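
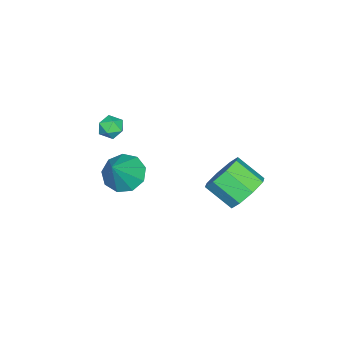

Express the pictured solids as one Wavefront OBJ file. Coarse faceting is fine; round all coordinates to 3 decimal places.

v -0.661 -2.578 3.393
v -0.35 -2.053 3.135
v 0.25 -2.887 3.865
v 0.561 -2.362 3.607
v 0.105 -2.277 4.079
v -0.458 -2.086 3.788
v 0.358 -2.854 3.212
v -0.205 -2.663 2.921
v 0.28 -2.224 3.023
v 0.124 -1.867 3.559
v -0.224 -3.073 3.441
v -0.38 -2.716 3.977
v -1.049 3.576 0.177
v -0.429 4.025 0.924
v -0.571 2.714 1.83
v -1.191 2.264 1.083
v -1.223 4.188 1.036
v -1.365 2.877 1.943
v -1.916 3.993 0.645
v -2.058 2.682 1.551
v -2.101 3.553 -0.02
v -2.242 2.242 0.886
v -1.669 3.126 -0.57
v -1.811 1.815 0.336
v -0.875 2.963 -0.683
v -1.017 1.652 0.224
v -0.182 3.158 -0.291
v -0.324 1.847 0.615
v 0.002 3.598 0.374
v -0.139 2.287 1.28
v 0.744 -1.525 1.279
v 1.521 -1.499 0.619
v 1.936 -1.535 2.681
v 1.329 -0.85 0.787
v 0.863 -0.517 1.185
v 0.341 -0.656 1.627
v 0.008 -1.202 1.907
v 0.02 -1.899 1.892
v 0.37 -2.422 1.591
v 0.896 -2.525 1.144
v 1.35 -2.161 0.76
f 1 12 6
f 1 6 2
f 1 2 8
f 1 8 11
f 1 11 12
f 2 6 10
f 6 12 5
f 12 11 3
f 11 8 7
f 8 2 9
f 4 10 5
f 4 5 3
f 4 3 7
f 4 7 9
f 4 9 10
f 5 10 6
f 3 5 12
f 7 3 11
f 9 7 8
f 10 9 2
f 14 13 17
f 14 17 15
f 15 17 18
f 15 18 16
f 17 13 19
f 17 19 18
f 18 19 20
f 18 20 16
f 19 13 21
f 19 21 20
f 20 21 22
f 20 22 16
f 21 13 23
f 21 23 22
f 22 23 24
f 22 24 16
f 23 13 25
f 23 25 24
f 24 25 26
f 24 26 16
f 25 13 27
f 25 27 26
f 26 27 28
f 26 28 16
f 27 13 29
f 27 29 28
f 28 29 30
f 28 30 16
f 29 13 14
f 29 14 30
f 30 14 15
f 30 15 16
f 32 31 34
f 32 34 33
f 34 31 35
f 34 35 33
f 35 31 36
f 35 36 33
f 36 31 37
f 36 37 33
f 37 31 38
f 37 38 33
f 38 31 39
f 38 39 33
f 39 31 40
f 39 40 33
f 40 31 41
f 40 41 33
f 41 31 32
f 41 32 33



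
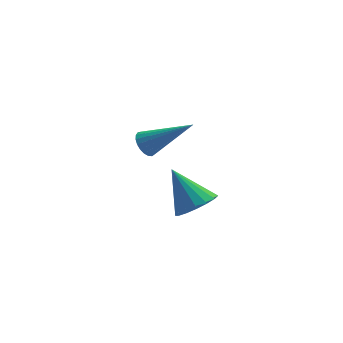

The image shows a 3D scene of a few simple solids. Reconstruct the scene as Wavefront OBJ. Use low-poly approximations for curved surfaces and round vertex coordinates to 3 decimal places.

v -0.689 -1.68 -0.385
v -0.097 -1.136 -0.484
v -1.331 -0.76 0.825
v -0.375 -1.014 -0.724
v -0.726 -1.045 -0.887
v -1.068 -1.221 -0.935
v -1.323 -1.502 -0.857
v -1.434 -1.824 -0.671
v -1.373 -2.112 -0.419
v -1.156 -2.302 -0.16
v -0.832 -2.349 0.048
v -0.475 -2.243 0.156
v -0.168 -2.008 0.14
v 0.021 -1.697 0.004
v 0.046 -1.383 -0.221
v -1.516 2.758 -0.629
v -1.187 3.161 -0.836
v 0.036 2.142 0.629
v -1.289 3.27 -0.657
v -1.431 3.289 -0.473
v -1.587 3.217 -0.316
v -1.73 3.066 -0.213
v -1.837 2.861 -0.182
v -1.888 2.639 -0.228
v -1.875 2.437 -0.343
v -1.799 2.291 -0.508
v -1.675 2.225 -0.694
v -1.523 2.252 -0.868
v -1.37 2.366 -1.001
v -1.242 2.548 -1.07
v -1.161 2.766 -1.062
v -1.142 2.983 -0.98
f 2 1 4
f 2 4 3
f 4 1 5
f 4 5 3
f 5 1 6
f 5 6 3
f 6 1 7
f 6 7 3
f 7 1 8
f 7 8 3
f 8 1 9
f 8 9 3
f 9 1 10
f 9 10 3
f 10 1 11
f 10 11 3
f 11 1 12
f 11 12 3
f 12 1 13
f 12 13 3
f 13 1 14
f 13 14 3
f 14 1 15
f 14 15 3
f 15 1 2
f 15 2 3
f 17 16 19
f 17 19 18
f 19 16 20
f 19 20 18
f 20 16 21
f 20 21 18
f 21 16 22
f 21 22 18
f 22 16 23
f 22 23 18
f 23 16 24
f 23 24 18
f 24 16 25
f 24 25 18
f 25 16 26
f 25 26 18
f 26 16 27
f 26 27 18
f 27 16 28
f 27 28 18
f 28 16 29
f 28 29 18
f 29 16 30
f 29 30 18
f 30 16 31
f 30 31 18
f 31 16 32
f 31 32 18
f 32 16 17
f 32 17 18



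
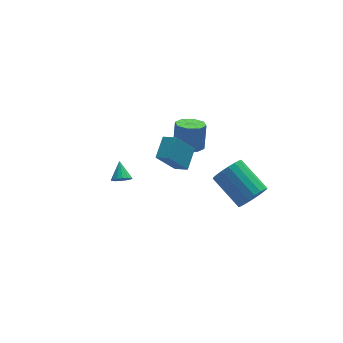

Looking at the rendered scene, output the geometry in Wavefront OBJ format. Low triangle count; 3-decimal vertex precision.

v -2.36 -1.45 -2.01
v -2.148 -1.774 -1.648
v -2.2 -0.61 -1.35
v -1.937 -1.693 -1.803
v -1.839 -1.547 -2.013
v -1.881 -1.374 -2.223
v -2.051 -1.222 -2.375
v -2.304 -1.132 -2.429
v -2.572 -1.126 -2.371
v -2.784 -1.207 -2.216
v -2.881 -1.354 -2.006
v -2.839 -1.526 -1.796
v -2.669 -1.678 -1.644
v -2.416 -1.769 -1.59
v 1.417 -0.374 -3.395
v 0.364 -0.515 -2.004
v 0.933 0.197 -3.704
v -0.121 0.056 -2.314
v 2.121 0.564 -2.766
v 1.067 0.423 -1.376
v 1.636 1.135 -3.076
v 0.583 0.994 -1.685
v 2.306 2.009 -3.942
v 2.711 2.661 -4.23
v 2.979 3.123 -2.807
v 2.574 2.471 -2.518
v 2.099 2.774 -4.151
v 2.366 3.236 -2.728
v 1.608 2.439 -3.95
v 1.876 2.901 -2.527
v 1.526 1.852 -3.744
v 1.794 2.314 -2.321
v 1.901 1.357 -3.653
v 2.169 1.819 -2.23
v 2.514 1.244 -3.732
v 2.781 1.706 -2.309
v 3.004 1.579 -3.933
v 3.272 2.041 -2.51
v 3.086 2.166 -4.139
v 3.354 2.628 -2.716
v 3.304 -4.509 -2.426
v 4.06 -4.437 -1.983
v 3.313 -2.819 -0.97
v 2.556 -2.891 -1.414
v 4.122 -4.212 -2.297
v 3.374 -2.594 -1.285
v 4.021 -4.045 -2.637
v 3.274 -2.427 -1.625
v 3.779 -3.971 -2.936
v 3.031 -2.353 -1.923
v 3.442 -4.003 -3.133
v 2.694 -2.385 -2.12
v 3.078 -4.135 -3.19
v 2.33 -2.517 -2.178
v 2.758 -4.342 -3.096
v 2.011 -2.724 -2.084
v 2.547 -4.581 -2.87
v 1.8 -2.963 -1.857
v 2.486 -4.806 -2.555
v 1.738 -3.188 -1.543
v 2.586 -4.973 -2.215
v 1.839 -3.355 -1.203
v 2.829 -5.047 -1.917
v 2.081 -3.429 -0.904
v 3.166 -5.015 -1.72
v 2.418 -3.397 -0.707
v 3.53 -4.883 -1.662
v 2.782 -3.265 -0.65
v 3.849 -4.676 -1.756
v 3.102 -3.058 -0.744
f 2 1 4
f 2 4 3
f 4 1 5
f 4 5 3
f 5 1 6
f 5 6 3
f 6 1 7
f 6 7 3
f 7 1 8
f 7 8 3
f 8 1 9
f 8 9 3
f 9 1 10
f 9 10 3
f 10 1 11
f 10 11 3
f 11 1 12
f 11 12 3
f 12 1 13
f 12 13 3
f 13 1 14
f 13 14 3
f 14 1 2
f 14 2 3
f 16 18 15
f 19 16 15
f 15 18 17
f 17 19 15
f 16 22 18
f 20 16 19
f 20 22 16
f 18 22 17
f 21 19 17
f 17 22 21
f 21 20 19
f 22 20 21
f 24 23 27
f 24 27 25
f 25 27 28
f 25 28 26
f 27 23 29
f 27 29 28
f 28 29 30
f 28 30 26
f 29 23 31
f 29 31 30
f 30 31 32
f 30 32 26
f 31 23 33
f 31 33 32
f 32 33 34
f 32 34 26
f 33 23 35
f 33 35 34
f 34 35 36
f 34 36 26
f 35 23 37
f 35 37 36
f 36 37 38
f 36 38 26
f 37 23 39
f 37 39 38
f 38 39 40
f 38 40 26
f 39 23 24
f 39 24 40
f 40 24 25
f 40 25 26
f 42 41 45
f 42 45 43
f 43 45 46
f 43 46 44
f 45 41 47
f 45 47 46
f 46 47 48
f 46 48 44
f 47 41 49
f 47 49 48
f 48 49 50
f 48 50 44
f 49 41 51
f 49 51 50
f 50 51 52
f 50 52 44
f 51 41 53
f 51 53 52
f 52 53 54
f 52 54 44
f 53 41 55
f 53 55 54
f 54 55 56
f 54 56 44
f 55 41 57
f 55 57 56
f 56 57 58
f 56 58 44
f 57 41 59
f 57 59 58
f 58 59 60
f 58 60 44
f 59 41 61
f 59 61 60
f 60 61 62
f 60 62 44
f 61 41 63
f 61 63 62
f 62 63 64
f 62 64 44
f 63 41 65
f 63 65 64
f 64 65 66
f 64 66 44
f 65 41 67
f 65 67 66
f 66 67 68
f 66 68 44
f 67 41 69
f 67 69 68
f 68 69 70
f 68 70 44
f 69 41 42
f 69 42 70
f 70 42 43
f 70 43 44



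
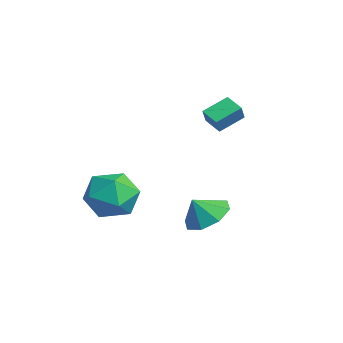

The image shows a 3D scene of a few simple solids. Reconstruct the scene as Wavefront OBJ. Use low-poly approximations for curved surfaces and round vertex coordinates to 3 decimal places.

v 1.124 2.176 0.488
v 0.369 1.885 0.833
v 0.96 3.269 1.051
v 0.205 2.978 1.396
v 1.555 1.882 1.184
v 0.8 1.591 1.529
v 1.391 2.975 1.747
v 0.636 2.684 2.092
v 1.118 -1.443 -3.453
v 1.786 -2.117 -2.638
v -0.586 -1.983 -2.502
v 0.082 -2.657 -1.687
v 0.154 -1.408 -1.673
v 1.207 -1.074 -2.26
v -0.007 -3.026 -2.88
v 1.046 -2.692 -3.467
v 1.091 -3.096 -2.284
v 1.19 -2.096 -1.538
v 0.01 -2.004 -3.602
v 0.109 -1.004 -2.856
v 3.661 0.768 -2.718
v 4.279 1.435 -2.234
v 3.619 0.172 -1.842
v 3.516 1.614 -2.149
v 2.838 1.298 -2.398
v 2.642 0.671 -2.834
v 3.044 0.101 -3.202
v 3.807 -0.079 -3.287
v 4.484 0.238 -3.038
v 4.68 0.865 -2.602
f 2 4 1
f 5 2 1
f 1 4 3
f 3 5 1
f 2 8 4
f 6 2 5
f 6 8 2
f 4 8 3
f 7 5 3
f 3 8 7
f 7 6 5
f 8 6 7
f 9 20 14
f 9 14 10
f 9 10 16
f 9 16 19
f 9 19 20
f 10 14 18
f 14 20 13
f 20 19 11
f 19 16 15
f 16 10 17
f 12 18 13
f 12 13 11
f 12 11 15
f 12 15 17
f 12 17 18
f 13 18 14
f 11 13 20
f 15 11 19
f 17 15 16
f 18 17 10
f 22 21 24
f 22 24 23
f 24 21 25
f 24 25 23
f 25 21 26
f 25 26 23
f 26 21 27
f 26 27 23
f 27 21 28
f 27 28 23
f 28 21 29
f 28 29 23
f 29 21 30
f 29 30 23
f 30 21 22
f 30 22 23



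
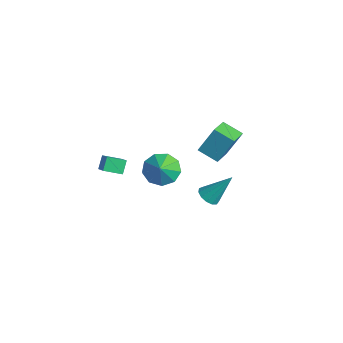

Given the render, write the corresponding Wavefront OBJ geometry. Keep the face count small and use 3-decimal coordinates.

v 0.488 -3.825 0.431
v 1.703 -4.102 1.302
v 0.914 -2.928 0.122
v 2.129 -3.204 0.993
v 0.871 -4.236 -0.233
v 2.086 -4.512 0.638
v 1.297 -3.338 -0.542
v 2.512 -3.615 0.329
v -0.29 2.733 -1.463
v -0.102 3.608 0.041
v 0.677 3.412 -1.98
v 0.865 4.288 -0.476
v 0.775 1.612 -0.944
v 0.963 2.488 0.56
v 1.742 2.292 -1.461
v 1.93 3.167 0.043
v 2.173 -1.238 -0.435
v 2.77 -0.403 -0.508
v 2.887 -1.682 0.335
v 2.286 -0.309 -0.005
v 1.749 -0.651 0.297
v 1.41 -1.267 0.256
v 1.428 -1.87 -0.108
v 1.795 -2.177 -0.625
v 2.338 -2.045 -1.053
v 2.805 -1.536 -1.192
v 2.975 -0.887 -0.977
v 2.871 1.169 -3.017
v 3.407 0.745 -2.921
v 3.449 2.251 -1.463
v 3.53 1.025 -3.161
v 3.445 1.35 -3.356
v 3.177 1.618 -3.443
v 2.812 1.744 -3.395
v 2.466 1.687 -3.227
v 2.249 1.466 -2.993
v 2.229 1.15 -2.766
v 2.413 0.841 -2.619
v 2.743 0.636 -2.599
v 3.113 0.6 -2.711
f 2 4 1
f 5 2 1
f 1 4 3
f 3 5 1
f 2 8 4
f 6 2 5
f 6 8 2
f 4 8 3
f 7 5 3
f 3 8 7
f 7 6 5
f 8 6 7
f 10 12 9
f 13 10 9
f 9 12 11
f 11 13 9
f 10 16 12
f 14 10 13
f 14 16 10
f 12 16 11
f 15 13 11
f 11 16 15
f 15 14 13
f 16 14 15
f 18 17 20
f 18 20 19
f 20 17 21
f 20 21 19
f 21 17 22
f 21 22 19
f 22 17 23
f 22 23 19
f 23 17 24
f 23 24 19
f 24 17 25
f 24 25 19
f 25 17 26
f 25 26 19
f 26 17 27
f 26 27 19
f 27 17 18
f 27 18 19
f 29 28 31
f 29 31 30
f 31 28 32
f 31 32 30
f 32 28 33
f 32 33 30
f 33 28 34
f 33 34 30
f 34 28 35
f 34 35 30
f 35 28 36
f 35 36 30
f 36 28 37
f 36 37 30
f 37 28 38
f 37 38 30
f 38 28 39
f 38 39 30
f 39 28 40
f 39 40 30
f 40 28 29
f 40 29 30



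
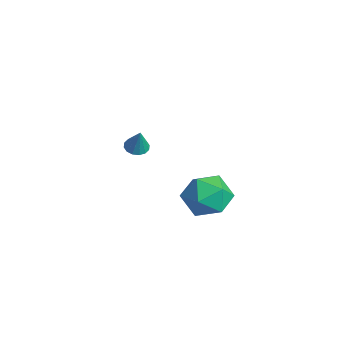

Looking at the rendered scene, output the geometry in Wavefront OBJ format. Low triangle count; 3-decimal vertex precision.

v -0.086 2.65 -0.969
v 0.675 2.994 -1.843
v -0.075 0.826 -1.677
v 0.686 1.17 -2.551
v 1.063 1.127 -1.403
v 1.057 2.255 -0.965
v -0.457 1.565 -2.555
v -0.463 2.693 -2.117
v 0.446 2.323 -2.823
v 1.386 2.053 -2.111
v -0.786 1.767 -1.409
v 0.154 1.497 -0.697
v 1.236 -1.668 2.947
v 1.559 -1.28 2.825
v 1.664 -1.692 4.013
v 1.337 -1.159 2.917
v 1.088 -1.175 3.017
v 0.878 -1.323 3.098
v 0.764 -1.563 3.138
v 0.776 -1.832 3.128
v 0.912 -2.057 3.068
v 1.134 -2.178 2.976
v 1.384 -2.162 2.876
v 1.593 -2.014 2.795
v 1.707 -1.773 2.755
v 1.695 -1.505 2.766
f 1 12 6
f 1 6 2
f 1 2 8
f 1 8 11
f 1 11 12
f 2 6 10
f 6 12 5
f 12 11 3
f 11 8 7
f 8 2 9
f 4 10 5
f 4 5 3
f 4 3 7
f 4 7 9
f 4 9 10
f 5 10 6
f 3 5 12
f 7 3 11
f 9 7 8
f 10 9 2
f 14 13 16
f 14 16 15
f 16 13 17
f 16 17 15
f 17 13 18
f 17 18 15
f 18 13 19
f 18 19 15
f 19 13 20
f 19 20 15
f 20 13 21
f 20 21 15
f 21 13 22
f 21 22 15
f 22 13 23
f 22 23 15
f 23 13 24
f 23 24 15
f 24 13 25
f 24 25 15
f 25 13 26
f 25 26 15
f 26 13 14
f 26 14 15



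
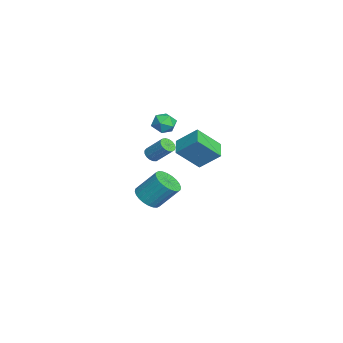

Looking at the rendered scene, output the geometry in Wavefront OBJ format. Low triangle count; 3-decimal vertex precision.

v -2.601 -0.252 -0.038
v -2.162 -0.594 0.025
v -1.599 0.331 1.12
v -2.039 0.672 1.058
v -2.082 -0.42 -0.163
v -1.519 0.504 0.933
v -2.121 -0.208 -0.322
v -1.558 0.717 0.773
v -2.27 -0.006 -0.416
v -1.707 0.919 0.68
v -2.495 0.14 -0.423
v -1.932 1.064 0.672
v -2.744 0.196 -0.342
v -2.181 1.12 0.753
v -2.961 0.149 -0.191
v -2.398 1.073 0.904
v -3.095 0.01 -0.006
v -2.532 0.935 1.09
v -3.116 -0.189 0.173
v -2.553 0.736 1.269
v -3.02 -0.402 0.303
v -2.457 0.523 1.399
v -2.827 -0.581 0.356
v -2.264 0.344 1.451
v -2.583 -0.685 0.318
v -2.02 0.24 1.413
v -2.343 -0.689 0.198
v -1.78 0.235 1.294
v 3.246 0.86 4.088
v 3.617 2.014 5.148
v 2.959 2.181 2.752
v 3.33 3.334 3.812
v 4.39 0.786 3.768
v 4.761 1.939 4.828
v 4.103 2.106 2.432
v 4.474 3.26 3.492
v -2.927 -0.515 -3.863
v -1.995 -0.8 -3.761
v -1.781 0.429 -2.275
v -2.713 0.715 -2.377
v -1.958 -0.509 -4.007
v -1.744 0.72 -2.521
v -2.068 -0.219 -4.231
v -1.854 1.01 -2.745
v -2.309 0.025 -4.398
v -2.095 1.254 -2.913
v -2.644 0.188 -4.485
v -2.43 1.417 -2.999
v -3.022 0.244 -4.476
v -2.808 1.473 -2.991
v -3.386 0.184 -4.375
v -3.172 1.413 -2.889
v -3.68 0.018 -4.195
v -3.466 1.247 -2.709
v -3.859 -0.229 -3.965
v -3.645 1 -2.479
v -3.896 -0.52 -3.719
v -3.682 0.709 -2.233
v -3.786 -0.81 -3.495
v -3.572 0.419 -2.009
v -3.545 -1.054 -3.327
v -3.331 0.175 -1.842
v -3.21 -1.217 -3.241
v -2.996 0.012 -1.755
v -2.832 -1.273 -3.249
v -2.618 -0.044 -1.764
v -2.468 -1.213 -3.351
v -2.254 0.016 -1.865
v -2.174 -1.047 -3.531
v -1.96 0.182 -2.045
v -4.603 0.767 1.582
v -4.104 1.3 2.02
v -3.716 -0.26 1.82
v -3.217 0.273 2.258
v -3.974 0.044 2.572
v -4.523 0.679 2.425
v -3.297 0.361 1.415
v -3.846 0.996 1.268
v -3.297 1.049 1.917
v -3.715 0.853 2.632
v -4.105 0.187 1.208
v -4.523 -0.009 1.923
f 2 1 5
f 2 5 3
f 3 5 6
f 3 6 4
f 5 1 7
f 5 7 6
f 6 7 8
f 6 8 4
f 7 1 9
f 7 9 8
f 8 9 10
f 8 10 4
f 9 1 11
f 9 11 10
f 10 11 12
f 10 12 4
f 11 1 13
f 11 13 12
f 12 13 14
f 12 14 4
f 13 1 15
f 13 15 14
f 14 15 16
f 14 16 4
f 15 1 17
f 15 17 16
f 16 17 18
f 16 18 4
f 17 1 19
f 17 19 18
f 18 19 20
f 18 20 4
f 19 1 21
f 19 21 20
f 20 21 22
f 20 22 4
f 21 1 23
f 21 23 22
f 22 23 24
f 22 24 4
f 23 1 25
f 23 25 24
f 24 25 26
f 24 26 4
f 25 1 27
f 25 27 26
f 26 27 28
f 26 28 4
f 27 1 2
f 27 2 28
f 28 2 3
f 28 3 4
f 30 32 29
f 33 30 29
f 29 32 31
f 31 33 29
f 30 36 32
f 34 30 33
f 34 36 30
f 32 36 31
f 35 33 31
f 31 36 35
f 35 34 33
f 36 34 35
f 38 37 41
f 38 41 39
f 39 41 42
f 39 42 40
f 41 37 43
f 41 43 42
f 42 43 44
f 42 44 40
f 43 37 45
f 43 45 44
f 44 45 46
f 44 46 40
f 45 37 47
f 45 47 46
f 46 47 48
f 46 48 40
f 47 37 49
f 47 49 48
f 48 49 50
f 48 50 40
f 49 37 51
f 49 51 50
f 50 51 52
f 50 52 40
f 51 37 53
f 51 53 52
f 52 53 54
f 52 54 40
f 53 37 55
f 53 55 54
f 54 55 56
f 54 56 40
f 55 37 57
f 55 57 56
f 56 57 58
f 56 58 40
f 57 37 59
f 57 59 58
f 58 59 60
f 58 60 40
f 59 37 61
f 59 61 60
f 60 61 62
f 60 62 40
f 61 37 63
f 61 63 62
f 62 63 64
f 62 64 40
f 63 37 65
f 63 65 64
f 64 65 66
f 64 66 40
f 65 37 67
f 65 67 66
f 66 67 68
f 66 68 40
f 67 37 69
f 67 69 68
f 68 69 70
f 68 70 40
f 69 37 38
f 69 38 70
f 70 38 39
f 70 39 40
f 71 82 76
f 71 76 72
f 71 72 78
f 71 78 81
f 71 81 82
f 72 76 80
f 76 82 75
f 82 81 73
f 81 78 77
f 78 72 79
f 74 80 75
f 74 75 73
f 74 73 77
f 74 77 79
f 74 79 80
f 75 80 76
f 73 75 82
f 77 73 81
f 79 77 78
f 80 79 72



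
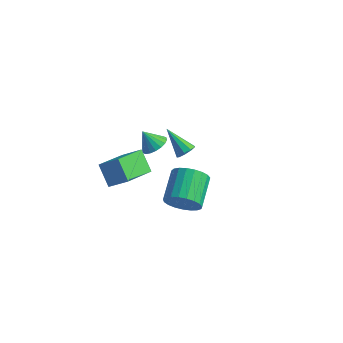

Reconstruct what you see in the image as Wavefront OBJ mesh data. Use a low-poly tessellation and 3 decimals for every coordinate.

v -2.834 0.895 1.923
v -2.22 0.572 2.342
v -3.546 0.805 2.897
v -2.182 0.925 2.403
v -2.272 1.273 2.368
v -2.474 1.545 2.245
v -2.747 1.688 2.059
v -3.037 1.675 1.845
v -3.287 1.506 1.647
v -3.447 1.217 1.504
v -3.486 0.864 1.443
v -3.395 0.517 1.478
v -3.193 0.244 1.601
v -2.92 0.101 1.787
v -2.63 0.114 2.001
v -2.38 0.283 2.199
v 1.063 -2.828 2.185
v 1.675 -2.359 1.471
v 1.188 -0.643 2.182
v 0.577 -1.112 2.895
v 1.292 -2.381 1.262
v 0.806 -0.665 1.973
v 0.869 -2.48 1.213
v 0.383 -0.764 1.924
v 0.481 -2.64 1.332
v -0.006 -0.924 2.042
v 0.192 -2.832 1.598
v -0.294 -1.116 2.308
v 0.055 -3.023 1.965
v -0.431 -1.307 2.676
v 0.092 -3.18 2.371
v -0.395 -1.464 3.082
v 0.296 -3.277 2.744
v -0.19 -1.561 3.455
v 0.634 -3.296 3.021
v 0.147 -1.58 3.731
v 1.045 -3.234 3.153
v 0.559 -1.518 3.864
v 1.46 -3.102 3.117
v 0.974 -1.386 3.828
v 1.806 -2.922 2.921
v 1.32 -1.206 3.631
v 2.023 -2.727 2.597
v 1.537 -1.011 3.308
v 2.075 -2.548 2.202
v 1.589 -0.832 2.912
v 1.952 -2.418 1.803
v 1.465 -0.702 2.514
v -2.538 3.862 -1.261
v -2.139 4.174 -0.87
v -3.942 4.098 -0.019
v -2.333 4.456 -1.143
v -2.622 4.461 -1.471
v -2.873 4.185 -1.701
v -2.966 3.758 -1.725
v -2.859 3.379 -1.533
v -2.602 3.227 -1.213
v -2.315 3.371 -0.916
v -2.132 3.745 -0.78
v -3.034 -2.117 3.67
v -3.28 -4.038 4.457
v -1.967 -1.9 4.533
v -2.212 -3.821 5.32
v -2.128 -2.639 2.68
v -2.373 -4.56 3.467
v -1.06 -2.422 3.543
v -1.306 -4.343 4.33
f 2 1 4
f 2 4 3
f 4 1 5
f 4 5 3
f 5 1 6
f 5 6 3
f 6 1 7
f 6 7 3
f 7 1 8
f 7 8 3
f 8 1 9
f 8 9 3
f 9 1 10
f 9 10 3
f 10 1 11
f 10 11 3
f 11 1 12
f 11 12 3
f 12 1 13
f 12 13 3
f 13 1 14
f 13 14 3
f 14 1 15
f 14 15 3
f 15 1 16
f 15 16 3
f 16 1 2
f 16 2 3
f 18 17 21
f 18 21 19
f 19 21 22
f 19 22 20
f 21 17 23
f 21 23 22
f 22 23 24
f 22 24 20
f 23 17 25
f 23 25 24
f 24 25 26
f 24 26 20
f 25 17 27
f 25 27 26
f 26 27 28
f 26 28 20
f 27 17 29
f 27 29 28
f 28 29 30
f 28 30 20
f 29 17 31
f 29 31 30
f 30 31 32
f 30 32 20
f 31 17 33
f 31 33 32
f 32 33 34
f 32 34 20
f 33 17 35
f 33 35 34
f 34 35 36
f 34 36 20
f 35 17 37
f 35 37 36
f 36 37 38
f 36 38 20
f 37 17 39
f 37 39 38
f 38 39 40
f 38 40 20
f 39 17 41
f 39 41 40
f 40 41 42
f 40 42 20
f 41 17 43
f 41 43 42
f 42 43 44
f 42 44 20
f 43 17 45
f 43 45 44
f 44 45 46
f 44 46 20
f 45 17 47
f 45 47 46
f 46 47 48
f 46 48 20
f 47 17 18
f 47 18 48
f 48 18 19
f 48 19 20
f 50 49 52
f 50 52 51
f 52 49 53
f 52 53 51
f 53 49 54
f 53 54 51
f 54 49 55
f 54 55 51
f 55 49 56
f 55 56 51
f 56 49 57
f 56 57 51
f 57 49 58
f 57 58 51
f 58 49 59
f 58 59 51
f 59 49 50
f 59 50 51
f 61 63 60
f 64 61 60
f 60 63 62
f 62 64 60
f 61 67 63
f 65 61 64
f 65 67 61
f 63 67 62
f 66 64 62
f 62 67 66
f 66 65 64
f 67 65 66



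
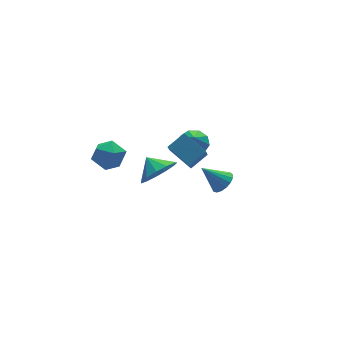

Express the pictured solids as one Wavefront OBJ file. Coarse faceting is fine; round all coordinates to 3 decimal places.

v -1.426 -2.735 1.084
v -1.006 -2.295 1.206
v -2.214 -2.245 2.036
v -1.179 -2.172 0.999
v -1.409 -2.178 0.811
v -1.643 -2.311 0.686
v -1.827 -2.542 0.652
v -1.919 -2.816 0.717
v -1.898 -3.072 0.866
v -1.769 -3.251 1.065
v -1.561 -3.311 1.268
v -1.322 -3.239 1.429
v -1.107 -3.052 1.511
v -0.965 -2.792 1.495
v -0.928 -2.519 1.385
v -1.809 2.551 -2.456
v -1.146 2.241 -1.732
v -2.011 3.409 -1.904
v -0.839 2.556 -2.11
v -0.84 2.87 -2.598
v -1.149 3.083 -3.041
v -1.667 3.127 -3.298
v -2.231 2.988 -3.288
v -2.66 2.71 -3.014
v -2.82 2.382 -2.563
v -2.658 2.108 -2.078
v -2.227 1.974 -1.713
v -1.663 2.023 -1.584
v -3.636 3.652 -0.164
v -3.197 3.072 -0.684
v -4.683 3.748 -1.156
v -4.244 3.168 -1.676
v -4.613 2.892 -0.91
v -3.966 2.832 -0.297
v -3.914 3.988 -1.543
v -3.267 3.928 -0.93
v -3.369 3.279 -1.536
v -3.801 2.602 -1.145
v -4.079 4.218 -0.695
v -4.511 3.541 -0.304
v -1.57 -1.487 2.3
v -2.049 -0.379 2.907
v -2.459 -1.592 1.791
v -2.938 -0.485 2.397
v -0.962 -0.535 1.043
v -1.441 0.572 1.649
v -1.851 -0.641 0.533
v -2.33 0.467 1.14
v -0.067 2.376 -0.815
v 0.523 1.935 -0.887
v -0.313 1.904 0.055
v 0.648 2.35 -0.626
v 0.439 2.778 -0.453
v -0.007 3.017 -0.45
v -0.481 2.957 -0.617
v -0.761 2.625 -0.877
v -0.716 2.176 -1.108
v -0.368 1.822 -1.202
v 0.122 1.727 -1.114
f 2 1 4
f 2 4 3
f 4 1 5
f 4 5 3
f 5 1 6
f 5 6 3
f 6 1 7
f 6 7 3
f 7 1 8
f 7 8 3
f 8 1 9
f 8 9 3
f 9 1 10
f 9 10 3
f 10 1 11
f 10 11 3
f 11 1 12
f 11 12 3
f 12 1 13
f 12 13 3
f 13 1 14
f 13 14 3
f 14 1 15
f 14 15 3
f 15 1 2
f 15 2 3
f 17 16 19
f 17 19 18
f 19 16 20
f 19 20 18
f 20 16 21
f 20 21 18
f 21 16 22
f 21 22 18
f 22 16 23
f 22 23 18
f 23 16 24
f 23 24 18
f 24 16 25
f 24 25 18
f 25 16 26
f 25 26 18
f 26 16 27
f 26 27 18
f 27 16 28
f 27 28 18
f 28 16 17
f 28 17 18
f 29 40 34
f 29 34 30
f 29 30 36
f 29 36 39
f 29 39 40
f 30 34 38
f 34 40 33
f 40 39 31
f 39 36 35
f 36 30 37
f 32 38 33
f 32 33 31
f 32 31 35
f 32 35 37
f 32 37 38
f 33 38 34
f 31 33 40
f 35 31 39
f 37 35 36
f 38 37 30
f 42 44 41
f 45 42 41
f 41 44 43
f 43 45 41
f 42 48 44
f 46 42 45
f 46 48 42
f 44 48 43
f 47 45 43
f 43 48 47
f 47 46 45
f 48 46 47
f 50 49 52
f 50 52 51
f 52 49 53
f 52 53 51
f 53 49 54
f 53 54 51
f 54 49 55
f 54 55 51
f 55 49 56
f 55 56 51
f 56 49 57
f 56 57 51
f 57 49 58
f 57 58 51
f 58 49 59
f 58 59 51
f 59 49 50
f 59 50 51



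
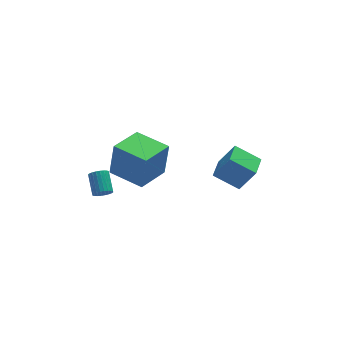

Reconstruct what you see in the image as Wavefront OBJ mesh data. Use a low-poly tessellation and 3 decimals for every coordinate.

v -3.219 3.091 -3.05
v -3 2.838 -2.651
v -2.962 3.876 -2.012
v -3.181 4.129 -2.41
v -2.836 2.896 -2.756
v -2.798 3.935 -2.117
v -2.731 2.984 -2.905
v -2.693 4.023 -2.266
v -2.7 3.088 -3.077
v -2.662 4.127 -2.437
v -2.748 3.193 -3.244
v -2.71 4.231 -2.604
v -2.867 3.282 -3.381
v -2.829 4.32 -2.742
v -3.04 3.342 -3.468
v -3.002 4.38 -2.829
v -3.241 3.364 -3.492
v -3.203 4.402 -2.852
v -3.438 3.344 -3.448
v -3.4 4.382 -2.809
v -3.602 3.285 -3.343
v -3.564 4.324 -2.704
v -3.707 3.197 -3.194
v -3.669 4.236 -2.555
v -3.738 3.093 -3.023
v -3.7 4.132 -2.383
v -3.69 2.989 -2.856
v -3.652 4.027 -2.216
v -3.571 2.9 -2.718
v -3.533 3.938 -2.079
v -3.398 2.84 -2.631
v -3.36 3.878 -1.992
v -3.197 2.818 -2.608
v -3.159 3.856 -1.968
v 1.931 1.658 -1.55
v 2.656 1.337 -0.16
v 2.524 2.734 -1.611
v 3.249 2.413 -0.221
v 3.071 0.987 -2.299
v 3.796 0.666 -0.909
v 3.664 2.063 -2.36
v 4.389 1.742 -0.97
v -1.75 1.088 -0.995
v -1.481 1.23 0.85
v -2.963 2.575 -0.932
v -2.694 2.717 0.913
v -0.326 2.263 -1.293
v -0.057 2.405 0.552
v -1.539 3.75 -1.23
v -1.27 3.892 0.615
f 2 1 5
f 2 5 3
f 3 5 6
f 3 6 4
f 5 1 7
f 5 7 6
f 6 7 8
f 6 8 4
f 7 1 9
f 7 9 8
f 8 9 10
f 8 10 4
f 9 1 11
f 9 11 10
f 10 11 12
f 10 12 4
f 11 1 13
f 11 13 12
f 12 13 14
f 12 14 4
f 13 1 15
f 13 15 14
f 14 15 16
f 14 16 4
f 15 1 17
f 15 17 16
f 16 17 18
f 16 18 4
f 17 1 19
f 17 19 18
f 18 19 20
f 18 20 4
f 19 1 21
f 19 21 20
f 20 21 22
f 20 22 4
f 21 1 23
f 21 23 22
f 22 23 24
f 22 24 4
f 23 1 25
f 23 25 24
f 24 25 26
f 24 26 4
f 25 1 27
f 25 27 26
f 26 27 28
f 26 28 4
f 27 1 29
f 27 29 28
f 28 29 30
f 28 30 4
f 29 1 31
f 29 31 30
f 30 31 32
f 30 32 4
f 31 1 33
f 31 33 32
f 32 33 34
f 32 34 4
f 33 1 2
f 33 2 34
f 34 2 3
f 34 3 4
f 36 38 35
f 39 36 35
f 35 38 37
f 37 39 35
f 36 42 38
f 40 36 39
f 40 42 36
f 38 42 37
f 41 39 37
f 37 42 41
f 41 40 39
f 42 40 41
f 44 46 43
f 47 44 43
f 43 46 45
f 45 47 43
f 44 50 46
f 48 44 47
f 48 50 44
f 46 50 45
f 49 47 45
f 45 50 49
f 49 48 47
f 50 48 49



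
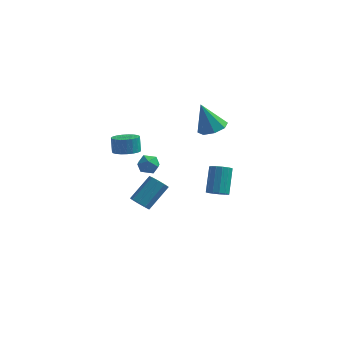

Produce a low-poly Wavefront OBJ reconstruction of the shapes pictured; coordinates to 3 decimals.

v -1.757 -1.934 1.596
v -1.221 -2.513 1.884
v -1.366 -2.164 2.853
v -1.903 -1.586 2.564
v -1.009 -2.243 1.819
v -1.154 -1.894 2.788
v -0.926 -1.92 1.715
v -1.071 -1.571 2.684
v -0.987 -1.6 1.591
v -1.132 -1.251 2.559
v -1.181 -1.337 1.467
v -1.327 -0.988 2.436
v -1.475 -1.178 1.365
v -1.62 -0.829 2.334
v -1.818 -1.149 1.304
v -1.963 -0.8 2.272
v -2.15 -1.257 1.292
v -2.295 -0.908 2.261
v -2.414 -1.481 1.334
v -2.56 -1.132 2.303
v -2.565 -1.784 1.42
v -2.71 -1.435 2.389
v -2.576 -2.113 1.537
v -2.721 -1.764 2.506
v -2.446 -2.411 1.664
v -2.591 -2.062 2.633
v -2.196 -2.627 1.779
v -2.342 -2.278 2.748
v -1.871 -2.723 1.862
v -2.016 -2.374 2.831
v -1.526 -2.682 1.9
v -1.671 -2.334 2.869
v 3.851 -3 -0.4
v 4.524 -3.058 -0.319
v 4.462 -1.858 1.061
v 3.789 -1.8 0.98
v 4.469 -2.773 -0.57
v 4.407 -1.573 0.811
v 4.218 -2.56 -0.766
v 4.156 -1.36 0.614
v 3.851 -2.487 -0.846
v 3.789 -1.287 0.534
v 3.484 -2.576 -0.785
v 3.421 -1.377 0.595
v 3.233 -2.801 -0.601
v 3.171 -1.601 0.779
v 3.178 -3.088 -0.354
v 3.116 -1.888 1.026
v 3.338 -3.347 -0.121
v 3.275 -2.148 1.259
v 3.66 -3.497 0.023
v 3.597 -2.297 1.403
v 4.043 -3.488 0.033
v 3.98 -2.288 1.413
v 4.365 -3.325 -0.095
v 4.303 -2.125 1.285
v 2.849 0.234 2.918
v 3.667 0.571 3.235
v 2.111 0.306 4.742
v 3.216 1.092 3.032
v 2.549 1.111 2.762
v 2.059 0.617 2.583
v 2.031 -0.102 2.6
v 2.483 -0.624 2.803
v 3.149 -0.643 3.073
v 3.64 -0.148 3.252
v -1.318 1.985 -1.515
v -0.839 1.53 -1.104
v -1.681 0.99 -2.196
v -1.202 0.535 -1.785
v -1.834 0.839 -1.448
v -1.61 1.454 -1.027
v -0.91 1.066 -2.273
v -0.686 1.681 -1.852
v -0.587 0.962 -1.573
v -1.158 0.821 -1.063
v -1.362 1.699 -2.237
v -1.933 1.558 -1.727
v -1.52 0.116 -4.486
v -0.998 0.229 -4.969
v -0.118 1.517 -3.717
v -0.64 1.404 -3.234
v -1.365 0.549 -5.04
v -0.485 1.837 -3.788
v -1.805 0.667 -4.852
v -0.925 1.954 -3.6
v -2.111 0.527 -4.493
v -1.232 1.814 -3.24
v -2.141 0.195 -4.13
v -1.261 1.482 -2.878
v -1.88 -0.174 -3.934
v -1 1.113 -2.682
v -1.45 -0.407 -3.997
v -0.571 0.88 -2.744
v -1.053 -0.395 -4.288
v -0.174 0.892 -3.036
v -0.875 -0.144 -4.672
v 0.005 1.144 -3.42
f 2 1 5
f 2 5 3
f 3 5 6
f 3 6 4
f 5 1 7
f 5 7 6
f 6 7 8
f 6 8 4
f 7 1 9
f 7 9 8
f 8 9 10
f 8 10 4
f 9 1 11
f 9 11 10
f 10 11 12
f 10 12 4
f 11 1 13
f 11 13 12
f 12 13 14
f 12 14 4
f 13 1 15
f 13 15 14
f 14 15 16
f 14 16 4
f 15 1 17
f 15 17 16
f 16 17 18
f 16 18 4
f 17 1 19
f 17 19 18
f 18 19 20
f 18 20 4
f 19 1 21
f 19 21 20
f 20 21 22
f 20 22 4
f 21 1 23
f 21 23 22
f 22 23 24
f 22 24 4
f 23 1 25
f 23 25 24
f 24 25 26
f 24 26 4
f 25 1 27
f 25 27 26
f 26 27 28
f 26 28 4
f 27 1 29
f 27 29 28
f 28 29 30
f 28 30 4
f 29 1 31
f 29 31 30
f 30 31 32
f 30 32 4
f 31 1 2
f 31 2 32
f 32 2 3
f 32 3 4
f 34 33 37
f 34 37 35
f 35 37 38
f 35 38 36
f 37 33 39
f 37 39 38
f 38 39 40
f 38 40 36
f 39 33 41
f 39 41 40
f 40 41 42
f 40 42 36
f 41 33 43
f 41 43 42
f 42 43 44
f 42 44 36
f 43 33 45
f 43 45 44
f 44 45 46
f 44 46 36
f 45 33 47
f 45 47 46
f 46 47 48
f 46 48 36
f 47 33 49
f 47 49 48
f 48 49 50
f 48 50 36
f 49 33 51
f 49 51 50
f 50 51 52
f 50 52 36
f 51 33 53
f 51 53 52
f 52 53 54
f 52 54 36
f 53 33 55
f 53 55 54
f 54 55 56
f 54 56 36
f 55 33 34
f 55 34 56
f 56 34 35
f 56 35 36
f 58 57 60
f 58 60 59
f 60 57 61
f 60 61 59
f 61 57 62
f 61 62 59
f 62 57 63
f 62 63 59
f 63 57 64
f 63 64 59
f 64 57 65
f 64 65 59
f 65 57 66
f 65 66 59
f 66 57 58
f 66 58 59
f 67 78 72
f 67 72 68
f 67 68 74
f 67 74 77
f 67 77 78
f 68 72 76
f 72 78 71
f 78 77 69
f 77 74 73
f 74 68 75
f 70 76 71
f 70 71 69
f 70 69 73
f 70 73 75
f 70 75 76
f 71 76 72
f 69 71 78
f 73 69 77
f 75 73 74
f 76 75 68
f 80 79 83
f 80 83 81
f 81 83 84
f 81 84 82
f 83 79 85
f 83 85 84
f 84 85 86
f 84 86 82
f 85 79 87
f 85 87 86
f 86 87 88
f 86 88 82
f 87 79 89
f 87 89 88
f 88 89 90
f 88 90 82
f 89 79 91
f 89 91 90
f 90 91 92
f 90 92 82
f 91 79 93
f 91 93 92
f 92 93 94
f 92 94 82
f 93 79 95
f 93 95 94
f 94 95 96
f 94 96 82
f 95 79 97
f 95 97 96
f 96 97 98
f 96 98 82
f 97 79 80
f 97 80 98
f 98 80 81
f 98 81 82



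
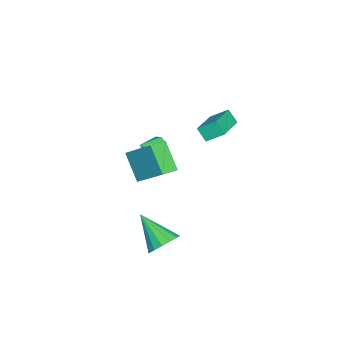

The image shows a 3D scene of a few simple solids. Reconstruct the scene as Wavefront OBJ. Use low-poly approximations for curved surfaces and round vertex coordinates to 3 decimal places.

v 3.925 1.028 -4.021
v 4.354 1.46 -3.292
v 3.115 -0.468 -2.659
v 3.911 1.672 -3.323
v 3.472 1.711 -3.54
v 3.154 1.568 -3.887
v 3.042 1.279 -4.269
v 3.167 0.924 -4.586
v 3.495 0.597 -4.751
v 3.938 0.385 -4.72
v 4.377 0.346 -4.503
v 4.695 0.489 -4.156
v 4.807 0.777 -3.773
v 4.682 1.133 -3.457
v 2.326 -0.658 1.796
v 2.929 0.817 3.164
v 3.205 0.209 0.473
v 3.809 1.684 1.841
v 3.151 -1.184 1.999
v 3.755 0.291 3.367
v 4.031 -0.317 0.676
v 4.634 1.158 2.044
v -2.704 -1.358 -2.058
v -2.323 -1.533 -2.704
v -2.016 -2.062 -1.462
v -2.11 -1.157 -2.505
v -2.124 -0.858 -2.136
v -2.359 -0.749 -1.736
v -2.726 -0.874 -1.46
v -3.085 -1.183 -1.412
v -3.297 -1.56 -1.611
v -3.283 -1.859 -1.981
v -3.048 -1.967 -2.38
v -2.681 -1.843 -2.656
v -0.807 2.083 2.565
v -0.926 3.002 3.211
v -0.585 2.604 1.865
v -0.704 3.523 2.512
v 1.264 1.957 3.128
v 1.145 2.876 3.775
v 1.486 2.478 2.429
v 1.367 3.397 3.075
f 2 1 4
f 2 4 3
f 4 1 5
f 4 5 3
f 5 1 6
f 5 6 3
f 6 1 7
f 6 7 3
f 7 1 8
f 7 8 3
f 8 1 9
f 8 9 3
f 9 1 10
f 9 10 3
f 10 1 11
f 10 11 3
f 11 1 12
f 11 12 3
f 12 1 13
f 12 13 3
f 13 1 14
f 13 14 3
f 14 1 2
f 14 2 3
f 16 18 15
f 19 16 15
f 15 18 17
f 17 19 15
f 16 22 18
f 20 16 19
f 20 22 16
f 18 22 17
f 21 19 17
f 17 22 21
f 21 20 19
f 22 20 21
f 24 23 26
f 24 26 25
f 26 23 27
f 26 27 25
f 27 23 28
f 27 28 25
f 28 23 29
f 28 29 25
f 29 23 30
f 29 30 25
f 30 23 31
f 30 31 25
f 31 23 32
f 31 32 25
f 32 23 33
f 32 33 25
f 33 23 34
f 33 34 25
f 34 23 24
f 34 24 25
f 36 38 35
f 39 36 35
f 35 38 37
f 37 39 35
f 36 42 38
f 40 36 39
f 40 42 36
f 38 42 37
f 41 39 37
f 37 42 41
f 41 40 39
f 42 40 41



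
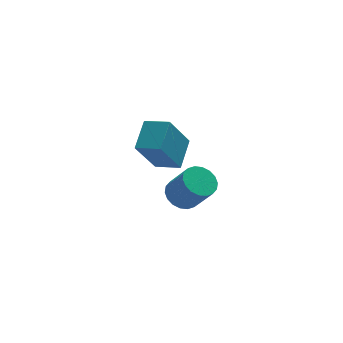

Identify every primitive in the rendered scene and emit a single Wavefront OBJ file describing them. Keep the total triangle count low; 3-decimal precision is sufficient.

v 3.01 -2.321 0.126
v 3.674 -2.015 0.012
v 4.194 -2.694 1.22
v 3.53 -2.999 1.334
v 3.523 -1.793 0.201
v 4.043 -2.471 1.41
v 3.27 -1.675 0.376
v 3.79 -2.353 1.585
v 2.966 -1.685 0.502
v 3.486 -2.363 1.71
v 2.67 -1.821 0.552
v 3.19 -2.499 1.761
v 2.442 -2.056 0.519
v 2.962 -2.734 1.727
v 2.326 -2.343 0.407
v 2.846 -3.022 1.616
v 2.346 -2.626 0.24
v 2.866 -3.305 1.448
v 2.497 -2.849 0.05
v 3.017 -3.527 1.259
v 2.75 -2.967 -0.125
v 3.27 -3.645 1.084
v 3.054 -2.957 -0.25
v 3.574 -3.635 0.958
v 3.35 -2.821 -0.301
v 3.87 -3.499 0.908
v 3.578 -2.586 -0.267
v 4.098 -3.264 0.941
v 3.694 -2.298 -0.156
v 4.214 -2.977 1.053
v 2.916 0.565 0.604
v 3.583 1.678 1.297
v 2.045 1.261 0.324
v 2.711 2.374 1.017
v 3.869 1.066 -1.117
v 4.535 2.179 -0.424
v 2.997 1.762 -1.397
v 3.664 2.875 -0.704
f 2 1 5
f 2 5 3
f 3 5 6
f 3 6 4
f 5 1 7
f 5 7 6
f 6 7 8
f 6 8 4
f 7 1 9
f 7 9 8
f 8 9 10
f 8 10 4
f 9 1 11
f 9 11 10
f 10 11 12
f 10 12 4
f 11 1 13
f 11 13 12
f 12 13 14
f 12 14 4
f 13 1 15
f 13 15 14
f 14 15 16
f 14 16 4
f 15 1 17
f 15 17 16
f 16 17 18
f 16 18 4
f 17 1 19
f 17 19 18
f 18 19 20
f 18 20 4
f 19 1 21
f 19 21 20
f 20 21 22
f 20 22 4
f 21 1 23
f 21 23 22
f 22 23 24
f 22 24 4
f 23 1 25
f 23 25 24
f 24 25 26
f 24 26 4
f 25 1 27
f 25 27 26
f 26 27 28
f 26 28 4
f 27 1 29
f 27 29 28
f 28 29 30
f 28 30 4
f 29 1 2
f 29 2 30
f 30 2 3
f 30 3 4
f 32 34 31
f 35 32 31
f 31 34 33
f 33 35 31
f 32 38 34
f 36 32 35
f 36 38 32
f 34 38 33
f 37 35 33
f 33 38 37
f 37 36 35
f 38 36 37



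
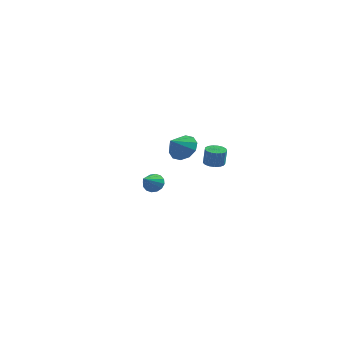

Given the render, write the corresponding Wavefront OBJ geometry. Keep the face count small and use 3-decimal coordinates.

v 2.619 -1.195 1.603
v 3.035 -1.595 1.548
v 3.138 -1.625 2.542
v 2.721 -1.225 2.597
v 3.173 -1.354 1.541
v 3.276 -1.384 2.535
v 3.184 -1.077 1.548
v 3.287 -1.106 2.542
v 3.065 -0.827 1.568
v 3.168 -0.856 2.562
v 2.844 -0.661 1.595
v 2.947 -0.69 2.59
v 2.571 -0.618 1.625
v 2.674 -0.647 2.619
v 2.31 -0.707 1.649
v 2.413 -0.736 2.644
v 2.119 -0.907 1.663
v 2.222 -0.937 2.657
v 2.042 -1.174 1.663
v 2.145 -1.204 2.657
v 2.098 -1.446 1.649
v 2.201 -1.475 2.644
v 2.272 -1.66 1.625
v 2.375 -1.69 2.619
v 2.527 -1.768 1.595
v 2.63 -1.797 2.59
v 2.802 -1.744 1.568
v 2.905 -1.774 2.562
v 1.574 -3.371 3.499
v 2.073 -3.981 3.155
v 1.126 -4.169 4.261
v 2.343 -3.752 3.552
v 2.318 -3.378 3.929
v 2.01 -3.002 4.141
v 1.534 -2.766 4.109
v 1.074 -2.762 3.843
v 0.804 -2.99 3.446
v 0.829 -3.364 3.069
v 1.137 -3.741 2.856
v 1.613 -3.976 2.889
v -2.308 4.331 -3.03
v -1.743 4.044 -3.247
v -2.572 3.189 -2.21
v -1.65 4.225 -2.966
v -1.733 4.434 -2.702
v -1.971 4.615 -2.525
v -2.298 4.72 -2.485
v -2.629 4.721 -2.59
v -2.873 4.617 -2.813
v -2.967 4.437 -3.094
v -2.883 4.228 -3.358
v -2.646 4.047 -3.534
v -2.318 3.942 -3.575
v -1.987 3.941 -3.47
f 2 1 5
f 2 5 3
f 3 5 6
f 3 6 4
f 5 1 7
f 5 7 6
f 6 7 8
f 6 8 4
f 7 1 9
f 7 9 8
f 8 9 10
f 8 10 4
f 9 1 11
f 9 11 10
f 10 11 12
f 10 12 4
f 11 1 13
f 11 13 12
f 12 13 14
f 12 14 4
f 13 1 15
f 13 15 14
f 14 15 16
f 14 16 4
f 15 1 17
f 15 17 16
f 16 17 18
f 16 18 4
f 17 1 19
f 17 19 18
f 18 19 20
f 18 20 4
f 19 1 21
f 19 21 20
f 20 21 22
f 20 22 4
f 21 1 23
f 21 23 22
f 22 23 24
f 22 24 4
f 23 1 25
f 23 25 24
f 24 25 26
f 24 26 4
f 25 1 27
f 25 27 26
f 26 27 28
f 26 28 4
f 27 1 2
f 27 2 28
f 28 2 3
f 28 3 4
f 30 29 32
f 30 32 31
f 32 29 33
f 32 33 31
f 33 29 34
f 33 34 31
f 34 29 35
f 34 35 31
f 35 29 36
f 35 36 31
f 36 29 37
f 36 37 31
f 37 29 38
f 37 38 31
f 38 29 39
f 38 39 31
f 39 29 40
f 39 40 31
f 40 29 30
f 40 30 31
f 42 41 44
f 42 44 43
f 44 41 45
f 44 45 43
f 45 41 46
f 45 46 43
f 46 41 47
f 46 47 43
f 47 41 48
f 47 48 43
f 48 41 49
f 48 49 43
f 49 41 50
f 49 50 43
f 50 41 51
f 50 51 43
f 51 41 52
f 51 52 43
f 52 41 53
f 52 53 43
f 53 41 54
f 53 54 43
f 54 41 42
f 54 42 43



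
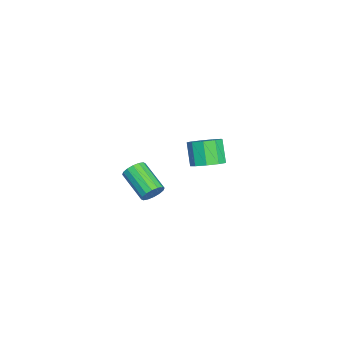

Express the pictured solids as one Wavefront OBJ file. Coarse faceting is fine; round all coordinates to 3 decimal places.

v -3.628 2.8 0.101
v -3.03 2.277 0.372
v -3.753 2.017 1.469
v -4.352 2.54 1.199
v -2.928 2.809 0.565
v -3.651 2.548 1.662
v -3.154 3.336 0.541
v -3.877 3.076 1.638
v -3.602 3.613 0.311
v -4.325 3.353 1.409
v -4.063 3.509 -0.017
v -4.786 3.249 1.081
v -4.32 3.074 -0.289
v -5.043 2.814 0.808
v -4.254 2.51 -0.379
v -4.977 2.25 0.718
v -3.895 2.082 -0.244
v -4.618 1.822 0.853
v -3.411 1.99 0.052
v -4.135 1.73 1.15
v 1.999 1.095 2.266
v 2.324 1.108 2.746
v 1.285 0.118 3.475
v 0.961 0.105 2.994
v 2.13 1.335 2.777
v 1.091 0.344 3.506
v 1.901 1.498 2.672
v 0.862 0.507 3.4
v 1.698 1.552 2.457
v 0.659 0.562 3.186
v 1.576 1.485 2.191
v 0.537 0.494 2.92
v 1.567 1.313 1.945
v 0.529 0.322 2.674
v 1.675 1.082 1.785
v 0.636 0.092 2.514
v 1.869 0.856 1.754
v 0.83 -0.135 2.483
v 2.098 0.693 1.86
v 1.059 -0.298 2.588
v 2.301 0.638 2.074
v 1.262 -0.352 2.803
v 2.423 0.706 2.34
v 1.384 -0.285 3.069
v 2.431 0.878 2.586
v 1.393 -0.113 3.315
f 2 1 5
f 2 5 3
f 3 5 6
f 3 6 4
f 5 1 7
f 5 7 6
f 6 7 8
f 6 8 4
f 7 1 9
f 7 9 8
f 8 9 10
f 8 10 4
f 9 1 11
f 9 11 10
f 10 11 12
f 10 12 4
f 11 1 13
f 11 13 12
f 12 13 14
f 12 14 4
f 13 1 15
f 13 15 14
f 14 15 16
f 14 16 4
f 15 1 17
f 15 17 16
f 16 17 18
f 16 18 4
f 17 1 19
f 17 19 18
f 18 19 20
f 18 20 4
f 19 1 2
f 19 2 20
f 20 2 3
f 20 3 4
f 22 21 25
f 22 25 23
f 23 25 26
f 23 26 24
f 25 21 27
f 25 27 26
f 26 27 28
f 26 28 24
f 27 21 29
f 27 29 28
f 28 29 30
f 28 30 24
f 29 21 31
f 29 31 30
f 30 31 32
f 30 32 24
f 31 21 33
f 31 33 32
f 32 33 34
f 32 34 24
f 33 21 35
f 33 35 34
f 34 35 36
f 34 36 24
f 35 21 37
f 35 37 36
f 36 37 38
f 36 38 24
f 37 21 39
f 37 39 38
f 38 39 40
f 38 40 24
f 39 21 41
f 39 41 40
f 40 41 42
f 40 42 24
f 41 21 43
f 41 43 42
f 42 43 44
f 42 44 24
f 43 21 45
f 43 45 44
f 44 45 46
f 44 46 24
f 45 21 22
f 45 22 46
f 46 22 23
f 46 23 24



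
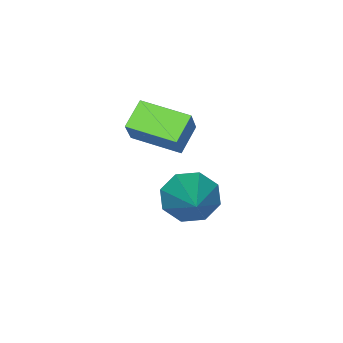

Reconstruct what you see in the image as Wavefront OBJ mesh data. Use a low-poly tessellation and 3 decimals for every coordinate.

v 1.24 1.599 1.314
v 1.648 1.04 1.515
v 2.58 2.961 2.386
v 1.81 1.258 1.036
v 1.639 1.676 0.719
v 1.234 2.048 0.751
v 0.833 2.158 1.113
v 0.671 1.94 1.593
v 0.842 1.523 1.909
v 1.247 1.15 1.877
v 0.066 -0.87 2.529
v 0.574 -0.568 3.311
v -0.356 0.355 2.331
v 0.152 0.656 3.113
v 0.748 -0.716 2.027
v 1.256 -0.415 2.809
v 0.326 0.508 1.829
v 0.834 0.81 2.611
f 2 1 4
f 2 4 3
f 4 1 5
f 4 5 3
f 5 1 6
f 5 6 3
f 6 1 7
f 6 7 3
f 7 1 8
f 7 8 3
f 8 1 9
f 8 9 3
f 9 1 10
f 9 10 3
f 10 1 2
f 10 2 3
f 12 14 11
f 15 12 11
f 11 14 13
f 13 15 11
f 12 18 14
f 16 12 15
f 16 18 12
f 14 18 13
f 17 15 13
f 13 18 17
f 17 16 15
f 18 16 17



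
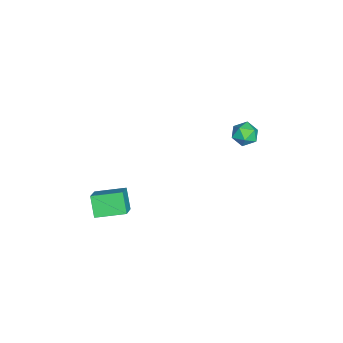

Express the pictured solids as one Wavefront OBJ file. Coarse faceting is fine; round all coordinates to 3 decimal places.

v 3.403 -2.641 0.763
v 2.705 -2.934 1.707
v 3.178 -1.127 1.066
v 2.48 -1.42 2.01
v 4.44 -2.64 1.53
v 3.742 -2.933 2.474
v 4.215 -1.126 1.833
v 3.517 -1.419 2.777
v -3.404 4.268 1.447
v -2.855 4.15 1.971
v -3.145 3.17 0.929
v -2.596 3.052 1.453
v -3.335 3.047 1.662
v -3.495 3.726 1.983
v -2.505 3.594 0.917
v -2.665 4.273 1.238
v -2.3 3.734 1.643
v -2.812 3.395 2.104
v -3.188 3.925 0.796
v -3.7 3.586 1.257
f 2 4 1
f 5 2 1
f 1 4 3
f 3 5 1
f 2 8 4
f 6 2 5
f 6 8 2
f 4 8 3
f 7 5 3
f 3 8 7
f 7 6 5
f 8 6 7
f 9 20 14
f 9 14 10
f 9 10 16
f 9 16 19
f 9 19 20
f 10 14 18
f 14 20 13
f 20 19 11
f 19 16 15
f 16 10 17
f 12 18 13
f 12 13 11
f 12 11 15
f 12 15 17
f 12 17 18
f 13 18 14
f 11 13 20
f 15 11 19
f 17 15 16
f 18 17 10



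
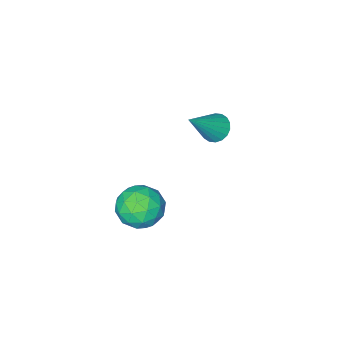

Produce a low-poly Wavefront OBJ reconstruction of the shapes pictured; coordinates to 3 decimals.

v -4.453 2.126 0.502
v -4.114 2.578 0.143
v -3.087 2.194 1.878
v -4.292 2.748 0.311
v -4.502 2.794 0.518
v -4.702 2.708 0.721
v -4.854 2.507 0.881
v -4.925 2.23 0.966
v -4.903 1.933 0.959
v -4.792 1.674 0.861
v -4.614 1.504 0.693
v -4.404 1.458 0.486
v -4.204 1.544 0.283
v -4.052 1.745 0.123
v -3.981 2.022 0.038
v -4.003 2.319 0.045
v -0.352 4.352 -0.339
v 0.545 4.409 -0.776
v 0.255 3.351 0.776
v 1.152 3.408 0.339
v 0.774 4.204 0.811
v 0.399 4.822 0.122
v 0.401 2.938 -0.122
v 0.026 3.556 -0.811
v 1.01 3.535 -0.641
v 1.241 4.318 -0.065
v -0.441 3.442 0.065
v -0.21 4.225 0.641
v 0.043 4.468 -0.655
v 0.757 3.292 0.655
v 0.534 3.759 0.933
v 1.062 3.793 0.676
v -0.042 4.711 -0.128
v 0.485 4.745 -0.384
v 0.619 4.624 0.548
v 0.315 3.015 0.384
v 0.842 3.049 0.128
v -0.262 3.967 -0.676
v 0.266 4.001 -0.933
v 0.181 3.136 -0.548
v 0.844 3.988 -0.833
v 1.201 3.4 -0.177
v 0.759 3.124 -0.449
v 0.539 3.487 -0.854
v 0.979 4.448 -0.494
v 1.336 3.86 0.161
v 1.114 4.328 0.439
v 0.894 4.691 0.034
v 1.253 3.935 -0.415
v -0.536 3.9 -0.161
v -0.179 3.312 0.494
v -0.094 3.069 -0.034
v -0.314 3.432 -0.439
v -0.401 4.36 0.177
v -0.044 3.772 0.833
v 0.261 4.273 0.854
v 0.041 4.636 0.449
v -0.453 3.825 0.415
f 2 1 4
f 2 4 3
f 4 1 5
f 4 5 3
f 5 1 6
f 5 6 3
f 6 1 7
f 6 7 3
f 7 1 8
f 7 8 3
f 8 1 9
f 8 9 3
f 9 1 10
f 9 10 3
f 10 1 11
f 10 11 3
f 11 1 12
f 11 12 3
f 12 1 13
f 12 13 3
f 13 1 14
f 13 14 3
f 14 1 15
f 14 15 3
f 15 1 16
f 15 16 3
f 16 1 2
f 16 2 3
f 17 54 33
f 54 28 57
f 33 57 22
f 54 57 33
f 17 33 29
f 33 22 34
f 29 34 18
f 33 34 29
f 17 29 38
f 29 18 39
f 38 39 24
f 29 39 38
f 17 38 50
f 38 24 53
f 50 53 27
f 38 53 50
f 17 50 54
f 50 27 58
f 54 58 28
f 50 58 54
f 18 34 45
f 34 22 48
f 45 48 26
f 34 48 45
f 22 57 35
f 57 28 56
f 35 56 21
f 57 56 35
f 28 58 55
f 58 27 51
f 55 51 19
f 58 51 55
f 27 53 52
f 53 24 40
f 52 40 23
f 53 40 52
f 24 39 44
f 39 18 41
f 44 41 25
f 39 41 44
f 20 46 32
f 46 26 47
f 32 47 21
f 46 47 32
f 20 32 30
f 32 21 31
f 30 31 19
f 32 31 30
f 20 30 37
f 30 19 36
f 37 36 23
f 30 36 37
f 20 37 42
f 37 23 43
f 42 43 25
f 37 43 42
f 20 42 46
f 42 25 49
f 46 49 26
f 42 49 46
f 21 47 35
f 47 26 48
f 35 48 22
f 47 48 35
f 19 31 55
f 31 21 56
f 55 56 28
f 31 56 55
f 23 36 52
f 36 19 51
f 52 51 27
f 36 51 52
f 25 43 44
f 43 23 40
f 44 40 24
f 43 40 44
f 26 49 45
f 49 25 41
f 45 41 18
f 49 41 45



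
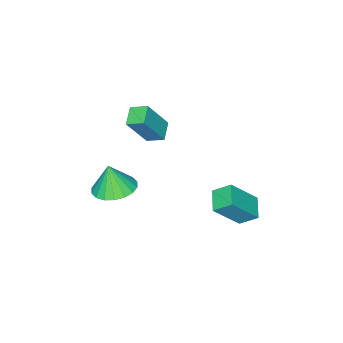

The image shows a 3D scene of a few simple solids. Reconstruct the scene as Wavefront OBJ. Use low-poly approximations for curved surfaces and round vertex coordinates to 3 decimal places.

v -3.301 1.457 -4.607
v -2.147 0.849 -3.17
v -3.682 2.22 -3.977
v -2.528 1.612 -2.541
v -2.452 2.188 -4.979
v -1.298 1.58 -3.543
v -2.833 2.951 -4.35
v -1.679 2.343 -2.913
v -0.591 -1.633 0.055
v -1.383 -2.085 0.44
v -0.878 -0.855 0.378
v -1.67 -1.307 0.763
v 0.39 -1.953 1.697
v -0.402 -2.405 2.082
v 0.103 -1.175 2.02
v -0.689 -1.627 2.405
v 0.667 -2.468 -2.91
v 1.539 -3.051 -3.065
v 0.733 -2.752 -1.47
v 1.714 -2.619 -2.988
v 1.681 -2.158 -2.895
v 1.447 -1.758 -2.806
v 1.059 -1.499 -2.738
v 0.593 -1.431 -2.703
v 0.142 -1.57 -2.71
v -0.205 -1.886 -2.756
v -0.379 -2.317 -2.833
v -0.346 -2.779 -2.925
v -0.113 -3.179 -3.015
v 0.276 -3.438 -3.083
v 0.741 -3.505 -3.118
v 1.192 -3.367 -3.111
f 2 4 1
f 5 2 1
f 1 4 3
f 3 5 1
f 2 8 4
f 6 2 5
f 6 8 2
f 4 8 3
f 7 5 3
f 3 8 7
f 7 6 5
f 8 6 7
f 10 12 9
f 13 10 9
f 9 12 11
f 11 13 9
f 10 16 12
f 14 10 13
f 14 16 10
f 12 16 11
f 15 13 11
f 11 16 15
f 15 14 13
f 16 14 15
f 18 17 20
f 18 20 19
f 20 17 21
f 20 21 19
f 21 17 22
f 21 22 19
f 22 17 23
f 22 23 19
f 23 17 24
f 23 24 19
f 24 17 25
f 24 25 19
f 25 17 26
f 25 26 19
f 26 17 27
f 26 27 19
f 27 17 28
f 27 28 19
f 28 17 29
f 28 29 19
f 29 17 30
f 29 30 19
f 30 17 31
f 30 31 19
f 31 17 32
f 31 32 19
f 32 17 18
f 32 18 19



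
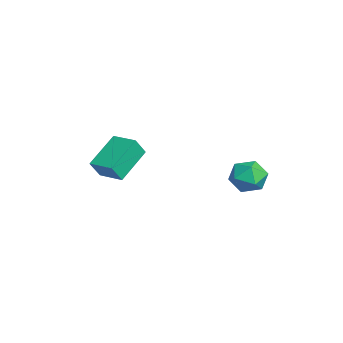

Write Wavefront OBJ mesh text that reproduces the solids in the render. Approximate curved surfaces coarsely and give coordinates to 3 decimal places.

v -2.387 -1.905 -0.585
v -2.091 -2.413 0.38
v -1.355 -1.003 -0.427
v -1.058 -1.511 0.537
v -1.102 -3.189 -1.657
v -0.805 -3.697 -0.693
v -0.069 -2.287 -1.5
v 0.227 -2.795 -0.535
v 2.671 3.994 -0.144
v 3.3 3.275 -0.435
v 1.42 3.005 -0.405
v 2.049 2.286 -0.696
v 2.023 2.57 0.261
v 2.797 3.181 0.423
v 1.923 3.099 -1.263
v 2.697 3.71 -1.101
v 2.838 2.722 -1.127
v 2.9 2.395 -0.185
v 1.82 3.885 -0.655
v 1.882 3.558 0.287
f 2 4 1
f 5 2 1
f 1 4 3
f 3 5 1
f 2 8 4
f 6 2 5
f 6 8 2
f 4 8 3
f 7 5 3
f 3 8 7
f 7 6 5
f 8 6 7
f 9 20 14
f 9 14 10
f 9 10 16
f 9 16 19
f 9 19 20
f 10 14 18
f 14 20 13
f 20 19 11
f 19 16 15
f 16 10 17
f 12 18 13
f 12 13 11
f 12 11 15
f 12 15 17
f 12 17 18
f 13 18 14
f 11 13 20
f 15 11 19
f 17 15 16
f 18 17 10



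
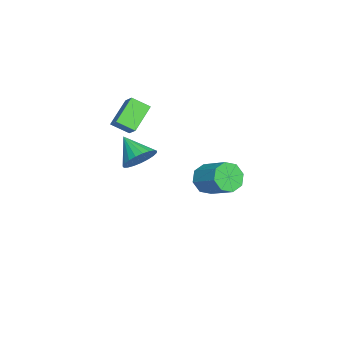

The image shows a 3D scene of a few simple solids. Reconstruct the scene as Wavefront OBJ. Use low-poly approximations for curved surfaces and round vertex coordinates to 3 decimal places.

v -3.025 -3.615 2.977
v -2.314 -3.165 3.622
v -3.082 -2.57 2.311
v -2.371 -2.12 2.956
v -1.589 -4.26 1.844
v -0.878 -3.81 2.489
v -1.646 -3.215 1.178
v -0.935 -2.765 1.823
v -3.481 2.766 -3.418
v -2.962 2.469 -3.215
v -4.058 2.011 -3.045
v -3.539 1.714 -2.842
v -3.722 2.253 -2.569
v -3.365 2.719 -2.799
v -3.655 1.761 -3.461
v -3.298 2.227 -3.691
v -3.069 1.848 -3.242
v -3.111 2.152 -2.69
v -3.909 2.328 -3.57
v -3.951 2.632 -3.018
v 3.138 1.609 0.834
v 3.922 1.299 0.335
v 4.987 2.52 1.248
v 4.202 2.831 1.746
v 3.568 1.864 -0.009
v 4.633 3.085 0.904
v 2.963 2.279 0.141
v 4.027 3.501 1.054
v 2.459 2.303 0.696
v 3.524 3.525 1.609
v 2.353 1.92 1.332
v 3.418 3.141 2.245
v 2.707 1.355 1.676
v 3.772 2.576 2.589
v 3.313 0.939 1.526
v 4.377 2.161 2.439
v 3.816 0.915 0.971
v 4.881 2.137 1.884
v 1.93 -2.113 1.348
v 2.543 -1.876 2.167
v 0.91 -3.147 2.412
v 2.242 -1.561 2.185
v 1.887 -1.341 2.059
v 1.539 -1.254 1.809
v 1.259 -1.316 1.48
v 1.094 -1.516 1.129
v 1.075 -1.819 0.815
v 1.203 -2.172 0.593
v 1.456 -2.516 0.502
v 1.792 -2.79 0.558
v 2.151 -2.946 0.75
v 2.472 -2.959 1.045
v 2.7 -2.825 1.393
v 2.794 -2.568 1.734
v 2.738 -2.233 2.007
f 2 4 1
f 5 2 1
f 1 4 3
f 3 5 1
f 2 8 4
f 6 2 5
f 6 8 2
f 4 8 3
f 7 5 3
f 3 8 7
f 7 6 5
f 8 6 7
f 9 20 14
f 9 14 10
f 9 10 16
f 9 16 19
f 9 19 20
f 10 14 18
f 14 20 13
f 20 19 11
f 19 16 15
f 16 10 17
f 12 18 13
f 12 13 11
f 12 11 15
f 12 15 17
f 12 17 18
f 13 18 14
f 11 13 20
f 15 11 19
f 17 15 16
f 18 17 10
f 22 21 25
f 22 25 23
f 23 25 26
f 23 26 24
f 25 21 27
f 25 27 26
f 26 27 28
f 26 28 24
f 27 21 29
f 27 29 28
f 28 29 30
f 28 30 24
f 29 21 31
f 29 31 30
f 30 31 32
f 30 32 24
f 31 21 33
f 31 33 32
f 32 33 34
f 32 34 24
f 33 21 35
f 33 35 34
f 34 35 36
f 34 36 24
f 35 21 37
f 35 37 36
f 36 37 38
f 36 38 24
f 37 21 22
f 37 22 38
f 38 22 23
f 38 23 24
f 40 39 42
f 40 42 41
f 42 39 43
f 42 43 41
f 43 39 44
f 43 44 41
f 44 39 45
f 44 45 41
f 45 39 46
f 45 46 41
f 46 39 47
f 46 47 41
f 47 39 48
f 47 48 41
f 48 39 49
f 48 49 41
f 49 39 50
f 49 50 41
f 50 39 51
f 50 51 41
f 51 39 52
f 51 52 41
f 52 39 53
f 52 53 41
f 53 39 54
f 53 54 41
f 54 39 55
f 54 55 41
f 55 39 40
f 55 40 41



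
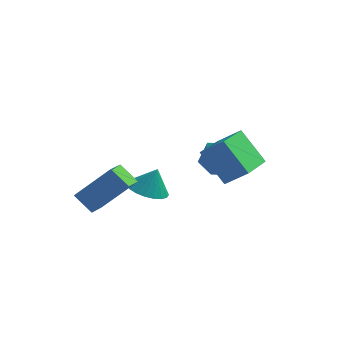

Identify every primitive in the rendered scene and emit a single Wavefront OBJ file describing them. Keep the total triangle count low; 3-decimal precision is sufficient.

v -4.07 -3.796 0.005
v -4.894 -3.497 0.703
v -3.996 -2.675 -0.387
v -4.82 -2.376 0.31
v -2.64 -3.364 1.51
v -3.464 -3.065 2.207
v -2.566 -2.243 1.117
v -3.39 -1.944 1.815
v -2.614 -0.613 -0.357
v -1.903 -0.087 -0.704
v -2.226 -0.387 0.777
v -2.189 0.181 -0.66
v -2.549 0.312 -0.563
v -2.92 0.283 -0.431
v -3.238 0.099 -0.286
v -3.448 -0.208 -0.153
v -3.514 -0.585 -0.056
v -3.424 -0.967 -0.011
v -3.194 -1.288 -0.025
v -2.863 -1.492 -0.097
v -2.49 -1.544 -0.214
v -2.137 -1.435 -0.356
v -1.867 -1.184 -0.498
v -1.727 -0.834 -0.616
v -1.739 -0.446 -0.689
v 0.179 2.961 0.745
v 0.927 2.191 0.54
v -1.067 1.949 0
v -0.319 1.179 -0.205
v -0.622 1.386 0.825
v 0.148 2.011 1.285
v -0.288 2.129 -0.745
v 0.482 2.754 -0.285
v 0.639 1.677 -0.381
v 0.432 1.217 0.589
v -0.572 2.923 -0.049
v -0.779 2.463 0.921
v -0.446 -0.376 2.051
v 0.542 -0.373 2.849
v -0.124 1.566 1.644
v 0.864 1.569 2.443
v 0.716 -0.869 0.617
v 1.704 -0.866 1.416
v 1.038 1.073 0.211
v 2.026 1.076 1.009
f 2 4 1
f 5 2 1
f 1 4 3
f 3 5 1
f 2 8 4
f 6 2 5
f 6 8 2
f 4 8 3
f 7 5 3
f 3 8 7
f 7 6 5
f 8 6 7
f 10 9 12
f 10 12 11
f 12 9 13
f 12 13 11
f 13 9 14
f 13 14 11
f 14 9 15
f 14 15 11
f 15 9 16
f 15 16 11
f 16 9 17
f 16 17 11
f 17 9 18
f 17 18 11
f 18 9 19
f 18 19 11
f 19 9 20
f 19 20 11
f 20 9 21
f 20 21 11
f 21 9 22
f 21 22 11
f 22 9 23
f 22 23 11
f 23 9 24
f 23 24 11
f 24 9 25
f 24 25 11
f 25 9 10
f 25 10 11
f 26 37 31
f 26 31 27
f 26 27 33
f 26 33 36
f 26 36 37
f 27 31 35
f 31 37 30
f 37 36 28
f 36 33 32
f 33 27 34
f 29 35 30
f 29 30 28
f 29 28 32
f 29 32 34
f 29 34 35
f 30 35 31
f 28 30 37
f 32 28 36
f 34 32 33
f 35 34 27
f 39 41 38
f 42 39 38
f 38 41 40
f 40 42 38
f 39 45 41
f 43 39 42
f 43 45 39
f 41 45 40
f 44 42 40
f 40 45 44
f 44 43 42
f 45 43 44



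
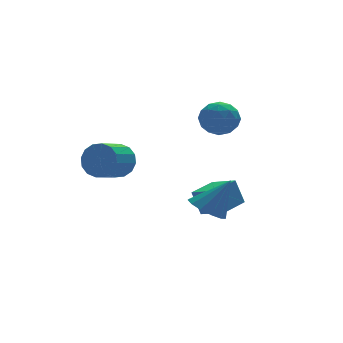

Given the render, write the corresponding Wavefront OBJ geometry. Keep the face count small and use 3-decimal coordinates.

v 3.004 0.026 1.651
v 3.56 -0.078 2.587
v 1.78 -1.102 2.253
v 2.336 -1.206 3.189
v 1.838 -0.262 2.951
v 2.594 0.435 2.579
v 2.746 -1.615 2.261
v 3.502 -0.918 1.889
v 3.4 -1.092 2.964
v 2.839 -0.256 3.39
v 2.501 -0.924 1.45
v 1.94 -0.088 1.876
v 3.389 0.073 2.066
v 1.951 -1.253 2.774
v 1.658 -0.698 2.634
v 1.985 -0.759 3.184
v 2.821 0.375 2.062
v 3.148 0.313 2.612
v 2.136 0.205 2.826
v 2.192 -1.493 2.228
v 2.519 -1.555 2.778
v 3.355 -0.421 1.656
v 3.682 -0.482 2.206
v 3.204 -1.385 2.014
v 3.622 -0.584 2.838
v 2.903 -1.247 3.191
v 3.144 -1.488 2.646
v 3.588 -1.078 2.428
v 3.292 -0.093 3.089
v 2.573 -0.756 3.442
v 2.28 -0.201 3.302
v 2.725 0.209 3.084
v 3.199 -0.689 3.31
v 2.767 -0.424 1.398
v 2.048 -1.087 1.751
v 2.615 -1.389 1.756
v 3.06 -0.979 1.538
v 2.437 0.067 1.649
v 1.718 -0.596 2.002
v 1.752 -0.102 2.412
v 2.196 0.308 2.194
v 2.141 -0.491 1.53
v 3.017 -0.46 -4.137
v 2.674 -0.064 -2.731
v 2.319 0.829 -4.671
v 1.976 1.225 -3.265
v 4.504 0.395 -4.015
v 4.161 0.791 -2.609
v 3.806 1.684 -4.549
v 3.463 2.08 -3.143
v -1.501 2.345 -0.933
v -0.957 2.145 -0.033
v -2.256 1.255 0.553
v -2.799 1.455 -0.347
v -1.234 2.614 0.067
v -2.532 1.724 0.654
v -1.581 3.011 -0.1
v -2.88 2.122 0.486
v -1.907 3.23 -0.491
v -3.206 2.34 0.096
v -2.125 3.212 -1
v -3.423 2.322 -0.414
v -2.175 2.961 -1.491
v -3.473 2.071 -0.905
v -2.044 2.545 -1.833
v -3.343 1.655 -1.247
v -1.768 2.076 -1.934
v -3.066 1.186 -1.347
v -1.42 1.678 -1.766
v -2.719 0.789 -1.18
v -1.094 1.46 -1.376
v -2.393 0.57 -0.789
v -0.877 1.478 -0.866
v -2.175 0.588 -0.28
v -0.827 1.729 -0.375
v -2.125 0.839 0.211
v 1.075 -2.843 -2.48
v 1.872 -2.313 -2.981
v 2.245 -2.957 -0.74
v 1.523 -1.89 -2.719
v 1.031 -1.769 -2.381
v 0.554 -1.989 -2.075
v 0.242 -2.481 -1.897
v 0.195 -3.087 -1.905
v 0.427 -3.617 -2.095
v 0.865 -3.9 -2.408
v 1.37 -3.848 -2.744
v 1.782 -3.478 -2.996
v 1.969 -2.905 -3.084
f 1 38 17
f 38 12 41
f 17 41 6
f 38 41 17
f 1 17 13
f 17 6 18
f 13 18 2
f 17 18 13
f 1 13 22
f 13 2 23
f 22 23 8
f 13 23 22
f 1 22 34
f 22 8 37
f 34 37 11
f 22 37 34
f 1 34 38
f 34 11 42
f 38 42 12
f 34 42 38
f 2 18 29
f 18 6 32
f 29 32 10
f 18 32 29
f 6 41 19
f 41 12 40
f 19 40 5
f 41 40 19
f 12 42 39
f 42 11 35
f 39 35 3
f 42 35 39
f 11 37 36
f 37 8 24
f 36 24 7
f 37 24 36
f 8 23 28
f 23 2 25
f 28 25 9
f 23 25 28
f 4 30 16
f 30 10 31
f 16 31 5
f 30 31 16
f 4 16 14
f 16 5 15
f 14 15 3
f 16 15 14
f 4 14 21
f 14 3 20
f 21 20 7
f 14 20 21
f 4 21 26
f 21 7 27
f 26 27 9
f 21 27 26
f 4 26 30
f 26 9 33
f 30 33 10
f 26 33 30
f 5 31 19
f 31 10 32
f 19 32 6
f 31 32 19
f 3 15 39
f 15 5 40
f 39 40 12
f 15 40 39
f 7 20 36
f 20 3 35
f 36 35 11
f 20 35 36
f 9 27 28
f 27 7 24
f 28 24 8
f 27 24 28
f 10 33 29
f 33 9 25
f 29 25 2
f 33 25 29
f 44 46 43
f 47 44 43
f 43 46 45
f 45 47 43
f 44 50 46
f 48 44 47
f 48 50 44
f 46 50 45
f 49 47 45
f 45 50 49
f 49 48 47
f 50 48 49
f 52 51 55
f 52 55 53
f 53 55 56
f 53 56 54
f 55 51 57
f 55 57 56
f 56 57 58
f 56 58 54
f 57 51 59
f 57 59 58
f 58 59 60
f 58 60 54
f 59 51 61
f 59 61 60
f 60 61 62
f 60 62 54
f 61 51 63
f 61 63 62
f 62 63 64
f 62 64 54
f 63 51 65
f 63 65 64
f 64 65 66
f 64 66 54
f 65 51 67
f 65 67 66
f 66 67 68
f 66 68 54
f 67 51 69
f 67 69 68
f 68 69 70
f 68 70 54
f 69 51 71
f 69 71 70
f 70 71 72
f 70 72 54
f 71 51 73
f 71 73 72
f 72 73 74
f 72 74 54
f 73 51 75
f 73 75 74
f 74 75 76
f 74 76 54
f 75 51 52
f 75 52 76
f 76 52 53
f 76 53 54
f 78 77 80
f 78 80 79
f 80 77 81
f 80 81 79
f 81 77 82
f 81 82 79
f 82 77 83
f 82 83 79
f 83 77 84
f 83 84 79
f 84 77 85
f 84 85 79
f 85 77 86
f 85 86 79
f 86 77 87
f 86 87 79
f 87 77 88
f 87 88 79
f 88 77 89
f 88 89 79
f 89 77 78
f 89 78 79



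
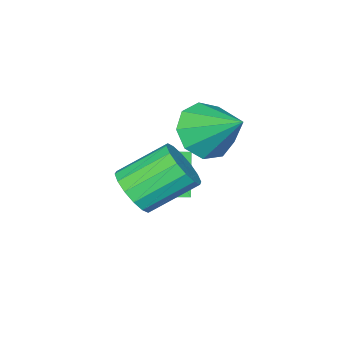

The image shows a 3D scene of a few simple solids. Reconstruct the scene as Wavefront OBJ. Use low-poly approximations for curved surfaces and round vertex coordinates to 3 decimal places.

v 0.07 -0.788 -2.771
v 0.702 -0.458 -2.272
v -0.539 0.398 -1.27
v -1.17 0.068 -1.769
v 0.643 -0.156 -2.602
v -0.597 0.7 -1.599
v 0.432 -0.024 -2.976
v -0.809 0.832 -1.974
v 0.123 -0.096 -3.296
v -1.117 0.76 -2.294
v -0.2 -0.354 -3.475
v -1.44 0.502 -2.473
v -0.45 -0.728 -3.466
v -1.69 0.128 -2.463
v -0.561 -1.118 -3.27
v -1.802 -0.262 -2.268
v -0.503 -1.42 -2.941
v -1.743 -0.564 -1.938
v -0.291 -1.552 -2.566
v -1.532 -0.696 -1.564
v 0.017 -1.48 -2.246
v -1.223 -0.624 -1.244
v 0.34 -1.222 -2.067
v -0.9 -0.366 -1.065
v 0.59 -0.848 -2.077
v -0.65 0.008 -1.074
v -3.161 -0.924 -1.784
v -2.743 -1.52 -0.999
v -3.099 0.604 -0.656
v -2.208 -1.237 -1.411
v -2.118 -0.808 -1.997
v -2.517 -0.433 -2.484
v -3.217 -0.288 -2.643
v -3.89 -0.44 -2.4
v -4.222 -0.819 -1.868
v -4.057 -1.247 -1.298
v -3.473 -1.524 -0.955
v -2.438 -2.452 -3.092
v -2.092 -1.728 -2.566
v -3.211 -1.963 -3.258
v -2.865 -1.238 -2.731
v -1.735 -1.802 -4.449
v -1.389 -1.077 -3.922
v -2.508 -1.312 -4.614
v -2.162 -0.588 -4.088
f 2 1 5
f 2 5 3
f 3 5 6
f 3 6 4
f 5 1 7
f 5 7 6
f 6 7 8
f 6 8 4
f 7 1 9
f 7 9 8
f 8 9 10
f 8 10 4
f 9 1 11
f 9 11 10
f 10 11 12
f 10 12 4
f 11 1 13
f 11 13 12
f 12 13 14
f 12 14 4
f 13 1 15
f 13 15 14
f 14 15 16
f 14 16 4
f 15 1 17
f 15 17 16
f 16 17 18
f 16 18 4
f 17 1 19
f 17 19 18
f 18 19 20
f 18 20 4
f 19 1 21
f 19 21 20
f 20 21 22
f 20 22 4
f 21 1 23
f 21 23 22
f 22 23 24
f 22 24 4
f 23 1 25
f 23 25 24
f 24 25 26
f 24 26 4
f 25 1 2
f 25 2 26
f 26 2 3
f 26 3 4
f 28 27 30
f 28 30 29
f 30 27 31
f 30 31 29
f 31 27 32
f 31 32 29
f 32 27 33
f 32 33 29
f 33 27 34
f 33 34 29
f 34 27 35
f 34 35 29
f 35 27 36
f 35 36 29
f 36 27 37
f 36 37 29
f 37 27 28
f 37 28 29
f 39 41 38
f 42 39 38
f 38 41 40
f 40 42 38
f 39 45 41
f 43 39 42
f 43 45 39
f 41 45 40
f 44 42 40
f 40 45 44
f 44 43 42
f 45 43 44



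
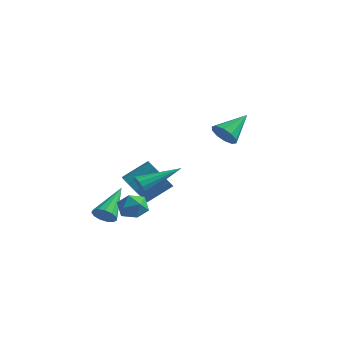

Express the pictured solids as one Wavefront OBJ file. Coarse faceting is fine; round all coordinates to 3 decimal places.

v -0.371 -2.205 -3.296
v 0.268 -2.667 -3.291
v -1.088 -3.193 -2.929
v -0.449 -3.655 -2.924
v -0.527 -3.085 -2.386
v -0.084 -2.473 -2.613
v -0.736 -3.387 -3.607
v -0.293 -2.775 -3.834
v 0.042 -3.397 -3.484
v 0.172 -3.21 -2.729
v -0.992 -2.65 -3.491
v -0.862 -2.463 -2.736
v -2.251 -2.508 -4.323
v -1.985 -2.185 -4.794
v -2.449 -0.792 -3.257
v -2.335 -2.186 -4.857
v -2.657 -2.289 -4.751
v -2.851 -2.462 -4.509
v -2.854 -2.649 -4.208
v -2.666 -2.792 -3.943
v -2.346 -2.845 -3.798
v -1.995 -2.79 -3.821
v -1.726 -2.647 -4.002
v -1.624 -2.459 -4.285
v -1.72 -2.287 -4.581
v 3.625 -1.876 1.817
v 4.179 -1.773 1.403
v 3.995 -0.544 2.643
v 3.841 -1.57 1.226
v 3.42 -1.483 1.275
v 3.077 -1.546 1.532
v 2.943 -1.736 1.897
v 3.07 -1.978 2.232
v 3.408 -2.182 2.408
v 3.829 -2.269 2.359
v 4.172 -2.205 2.103
v 4.306 -2.016 1.738
v -0.289 -2.562 -1.915
v 0.09 -2.661 -2.301
v 0.909 -0.978 -1.145
v -0.105 -2.454 -2.422
v -0.359 -2.281 -2.383
v -0.591 -2.197 -2.196
v -0.727 -2.229 -1.919
v -0.724 -2.366 -1.641
v -0.583 -2.566 -1.45
v -0.349 -2.764 -1.407
v -0.095 -2.898 -1.526
v 0.096 -2.925 -1.768
v 0.166 -2.837 -2.057
v -2.18 -0.104 -3.587
v -1.651 -0.839 -3.268
v -0.831 0.129 -2.395
v -1.36 0.864 -2.713
v -1.401 -0.652 -3.71
v -0.582 0.316 -2.837
v -1.399 -0.291 -4.113
v -0.579 0.677 -3.24
v -1.644 0.13 -4.348
v -0.825 1.098 -3.475
v -2.06 0.476 -4.342
v -1.24 1.444 -3.469
v -2.514 0.638 -4.096
v -1.694 1.606 -3.223
v -2.861 0.565 -3.688
v -2.042 1.533 -2.815
v -2.993 0.279 -3.248
v -2.173 1.247 -2.375
v -2.866 -0.129 -2.915
v -2.046 0.839 -2.042
v -2.521 -0.528 -2.796
v -1.702 0.44 -1.923
v -2.068 -0.793 -2.927
v -1.249 0.175 -2.054
f 1 12 6
f 1 6 2
f 1 2 8
f 1 8 11
f 1 11 12
f 2 6 10
f 6 12 5
f 12 11 3
f 11 8 7
f 8 2 9
f 4 10 5
f 4 5 3
f 4 3 7
f 4 7 9
f 4 9 10
f 5 10 6
f 3 5 12
f 7 3 11
f 9 7 8
f 10 9 2
f 14 13 16
f 14 16 15
f 16 13 17
f 16 17 15
f 17 13 18
f 17 18 15
f 18 13 19
f 18 19 15
f 19 13 20
f 19 20 15
f 20 13 21
f 20 21 15
f 21 13 22
f 21 22 15
f 22 13 23
f 22 23 15
f 23 13 24
f 23 24 15
f 24 13 25
f 24 25 15
f 25 13 14
f 25 14 15
f 27 26 29
f 27 29 28
f 29 26 30
f 29 30 28
f 30 26 31
f 30 31 28
f 31 26 32
f 31 32 28
f 32 26 33
f 32 33 28
f 33 26 34
f 33 34 28
f 34 26 35
f 34 35 28
f 35 26 36
f 35 36 28
f 36 26 37
f 36 37 28
f 37 26 27
f 37 27 28
f 39 38 41
f 39 41 40
f 41 38 42
f 41 42 40
f 42 38 43
f 42 43 40
f 43 38 44
f 43 44 40
f 44 38 45
f 44 45 40
f 45 38 46
f 45 46 40
f 46 38 47
f 46 47 40
f 47 38 48
f 47 48 40
f 48 38 49
f 48 49 40
f 49 38 50
f 49 50 40
f 50 38 39
f 50 39 40
f 52 51 55
f 52 55 53
f 53 55 56
f 53 56 54
f 55 51 57
f 55 57 56
f 56 57 58
f 56 58 54
f 57 51 59
f 57 59 58
f 58 59 60
f 58 60 54
f 59 51 61
f 59 61 60
f 60 61 62
f 60 62 54
f 61 51 63
f 61 63 62
f 62 63 64
f 62 64 54
f 63 51 65
f 63 65 64
f 64 65 66
f 64 66 54
f 65 51 67
f 65 67 66
f 66 67 68
f 66 68 54
f 67 51 69
f 67 69 68
f 68 69 70
f 68 70 54
f 69 51 71
f 69 71 70
f 70 71 72
f 70 72 54
f 71 51 73
f 71 73 72
f 72 73 74
f 72 74 54
f 73 51 52
f 73 52 74
f 74 52 53
f 74 53 54

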